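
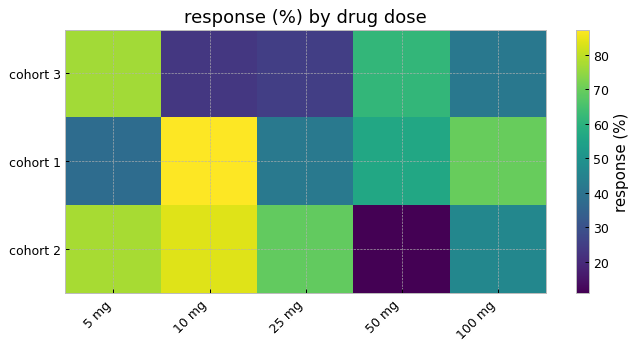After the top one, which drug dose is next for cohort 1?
100 mg

Top 3 for cohort 1: 10 mg ≈ 90, 100 mg ≈ 70, 50 mg ≈ 60.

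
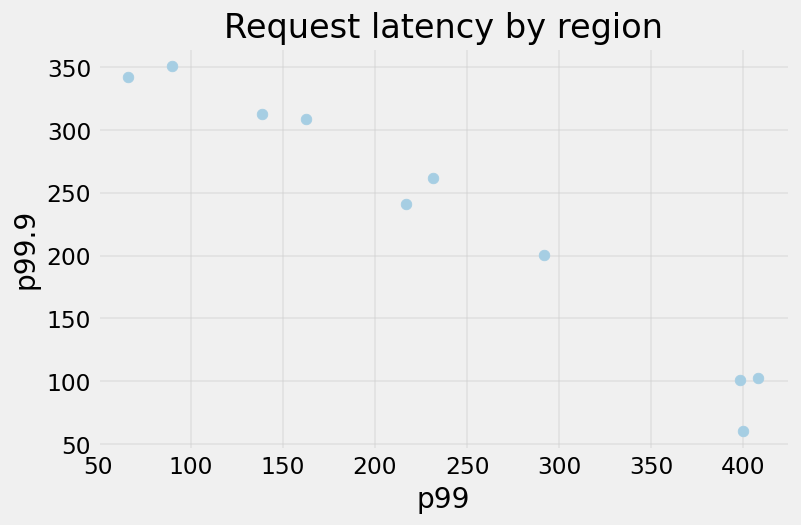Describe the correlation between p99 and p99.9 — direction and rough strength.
negative, strong

Points are negatively correlated; strong (|r| ≈ 1.0).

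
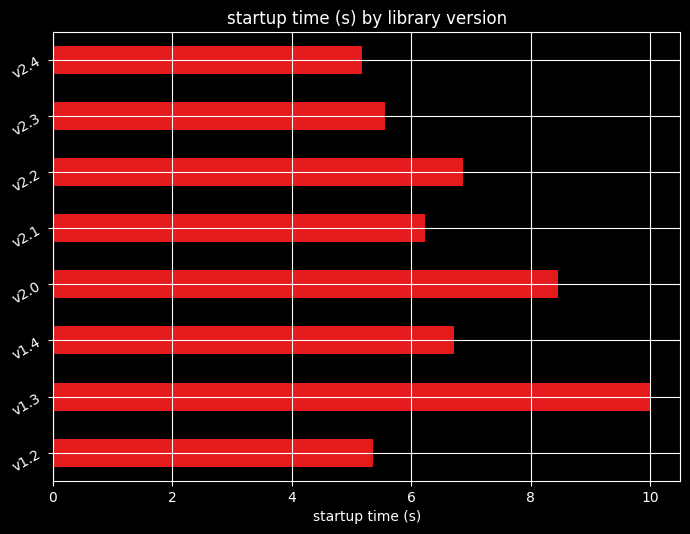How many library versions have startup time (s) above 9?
Above 9: v1.3.

1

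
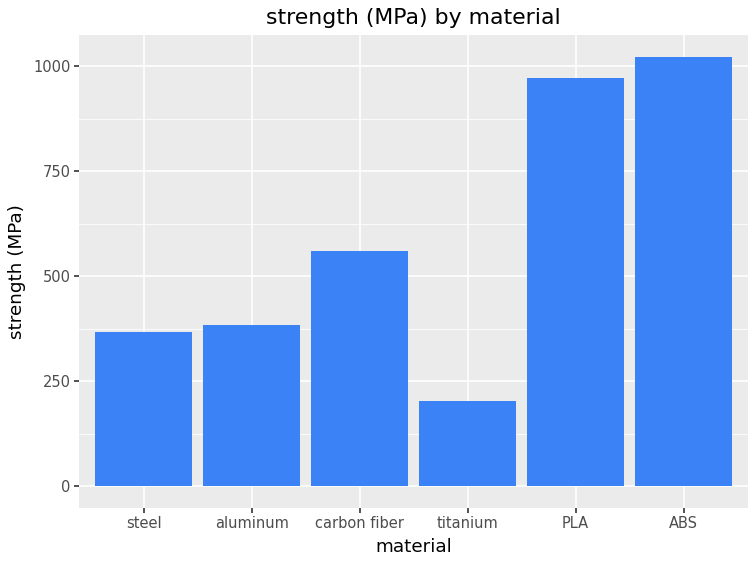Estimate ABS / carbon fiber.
≈ 1.67×

ABS ≈ 1000, carbon fiber ≈ 600; 1000/600 ≈ 1.67.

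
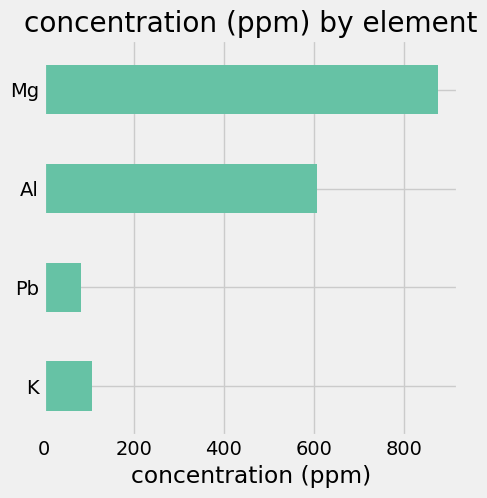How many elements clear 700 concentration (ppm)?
1

Above 700: Mg.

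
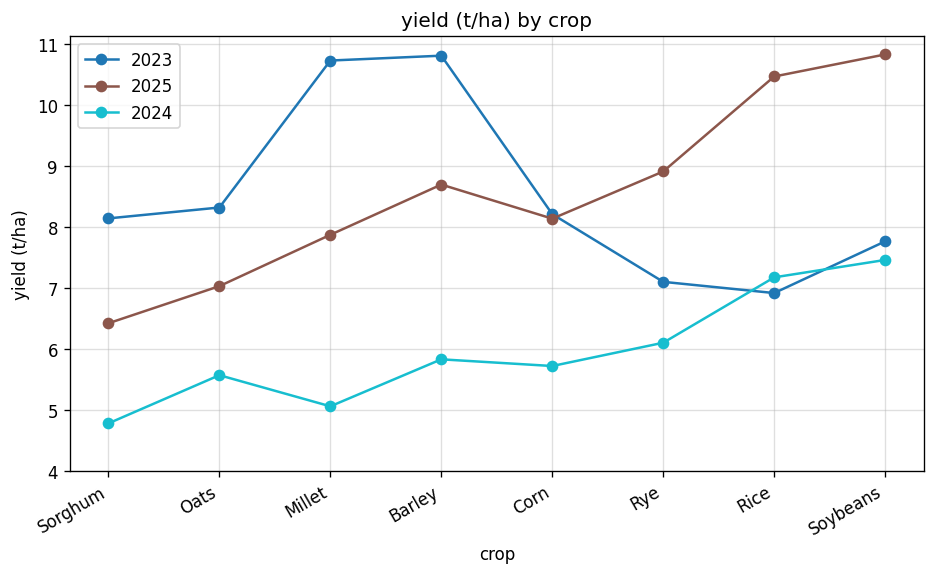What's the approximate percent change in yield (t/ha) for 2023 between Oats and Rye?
Oats ≈ 8, Rye ≈ 7; (7 − 8) / 8 ≈ -12.5%.

≈ -12.5%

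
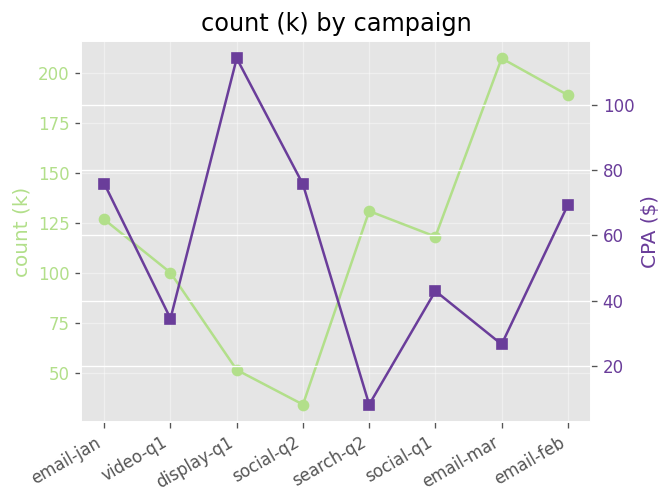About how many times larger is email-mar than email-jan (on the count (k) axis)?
email-mar ≈ 200, email-jan ≈ 120; 200/120 ≈ 1.67.

≈ 1.67×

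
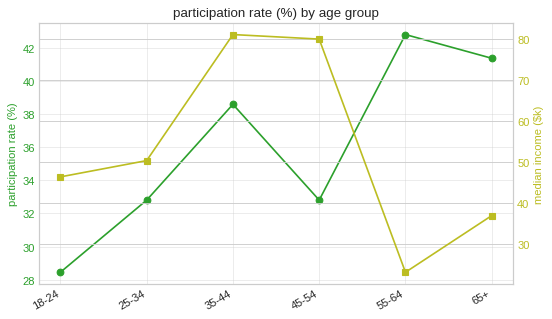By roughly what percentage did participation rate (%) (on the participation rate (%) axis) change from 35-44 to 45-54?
≈ -15.8%

35-44 ≈ 38, 45-54 ≈ 32; (32 − 38) / 38 ≈ -15.8%.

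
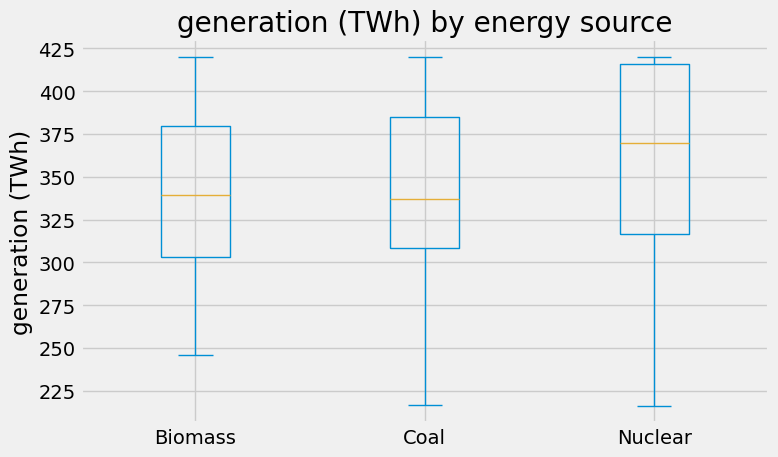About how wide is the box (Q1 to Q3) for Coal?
Q3 ≈ 384, Q1 ≈ 308; IQR ≈ 76.

≈ 76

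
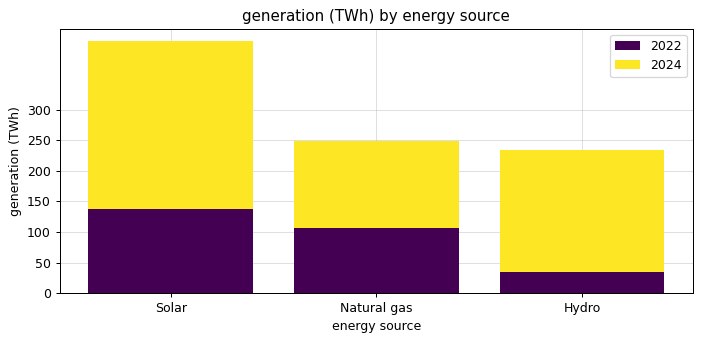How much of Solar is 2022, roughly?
≈ 150

2022 top ≈ 150, bottom ≈ 0; segment ≈ 150.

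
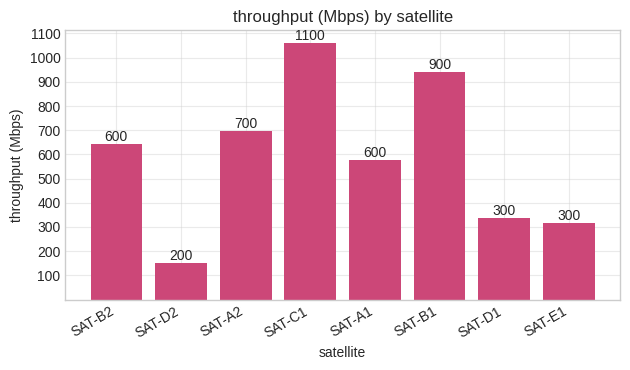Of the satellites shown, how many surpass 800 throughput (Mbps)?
Above 800: SAT-C1, SAT-B1.

2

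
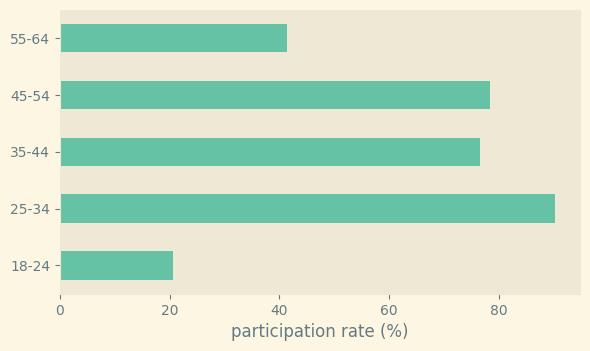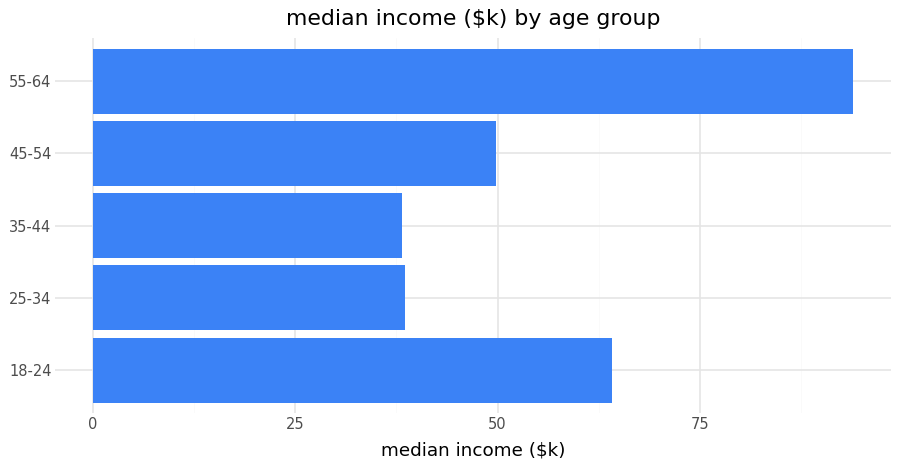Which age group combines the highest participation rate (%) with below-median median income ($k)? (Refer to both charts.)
Chart 2 median median income ($k) ≈ 50; below-median age groups: 25-34, 35-44. Among those, 25-34 has the highest participation rate (%) (≈ 90).

25-34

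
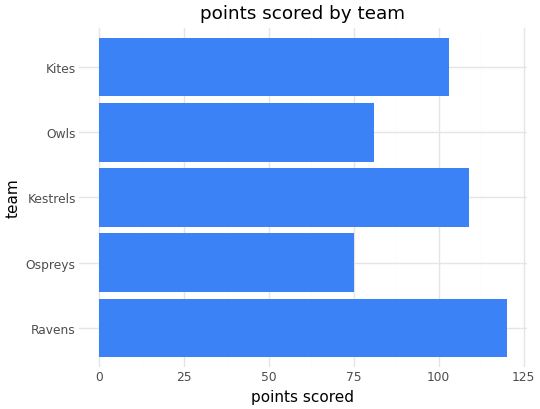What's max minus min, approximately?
≈ 40

Max Ravens ≈ 120, min Ospreys ≈ 80; range ≈ 40.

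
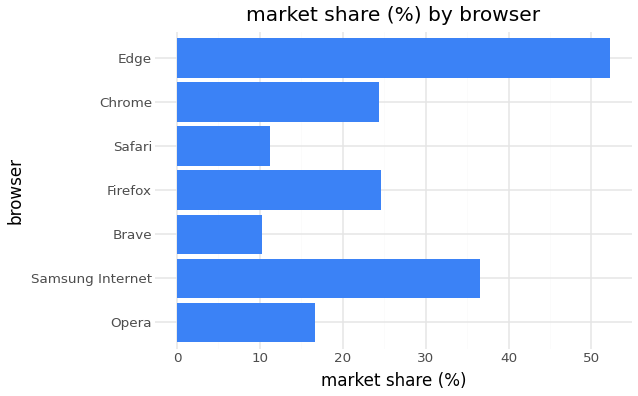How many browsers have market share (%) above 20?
4

Above 20: Samsung Internet, Firefox, Chrome, Edge.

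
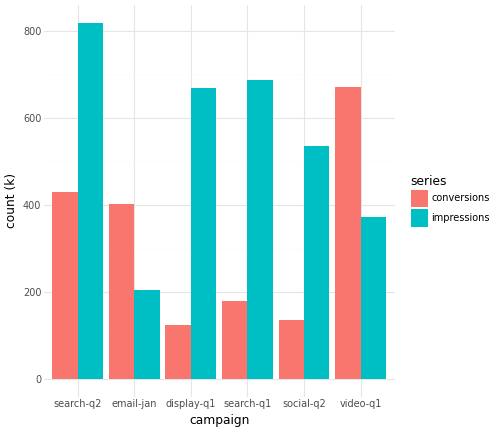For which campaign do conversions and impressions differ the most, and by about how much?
display-q1, ≈ 600 k

display-q1: conversions ≈ 100, impressions ≈ 700 → gap ≈ 600. Next-largest (search-q1) is only ≈ 500.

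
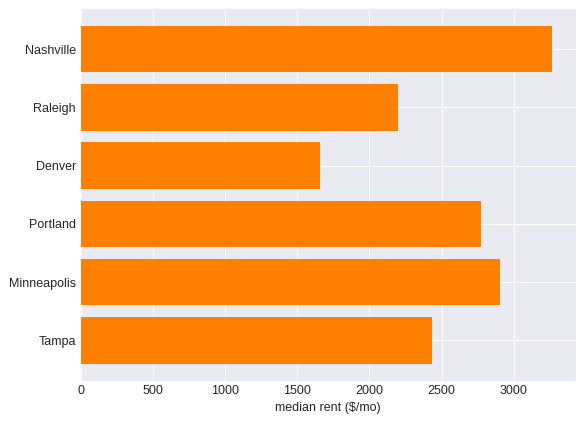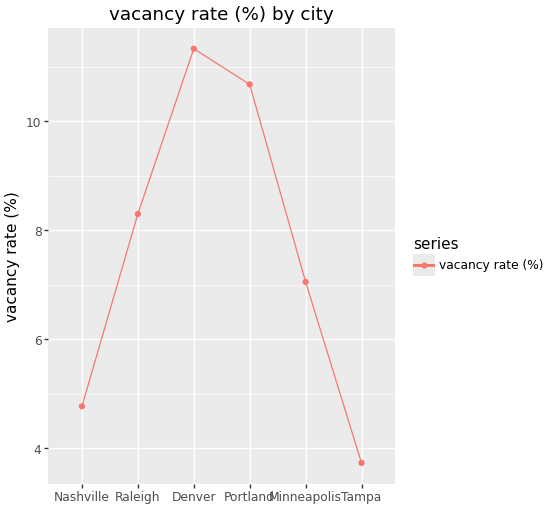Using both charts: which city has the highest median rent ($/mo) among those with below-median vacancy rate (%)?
Nashville

Chart 2 median vacancy rate (%) ≈ 8; below-median cities: Nashville, Minneapolis, Tampa. Among those, Nashville has the highest median rent ($/mo) (≈ 3500).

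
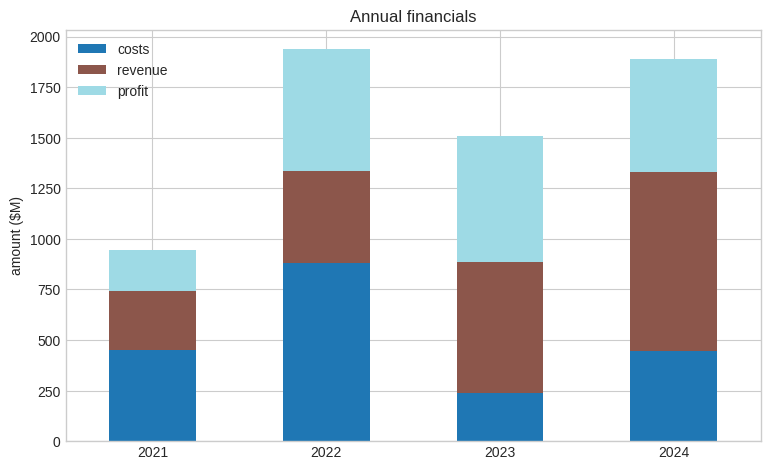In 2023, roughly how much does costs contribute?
≈ 200

costs top ≈ 200, bottom ≈ 0; segment ≈ 200.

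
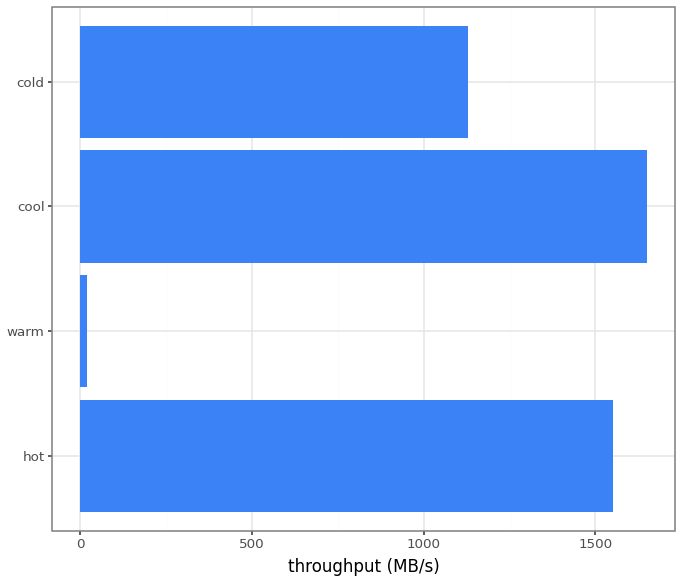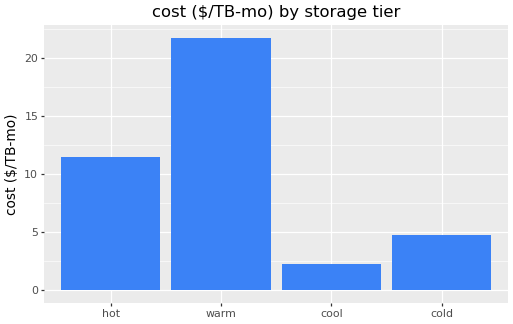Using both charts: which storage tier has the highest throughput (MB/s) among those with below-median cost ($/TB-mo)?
Chart 2 median cost ($/TB-mo) ≈ 8; below-median storage tiers: cool, cold. Among those, cool has the highest throughput (MB/s) (≈ 1600).

cool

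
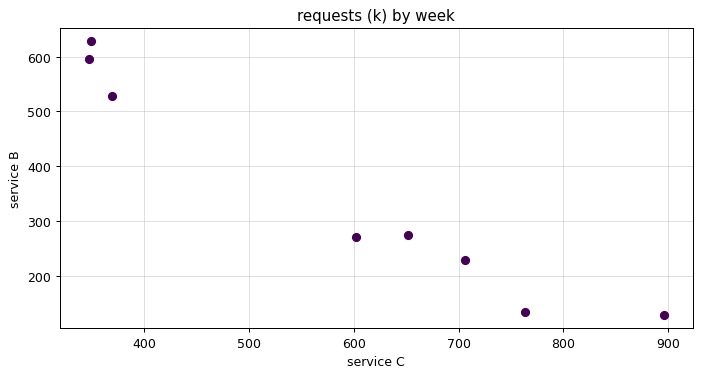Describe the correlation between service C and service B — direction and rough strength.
Points are negatively correlated; strong (|r| ≈ 1.0).

negative, strong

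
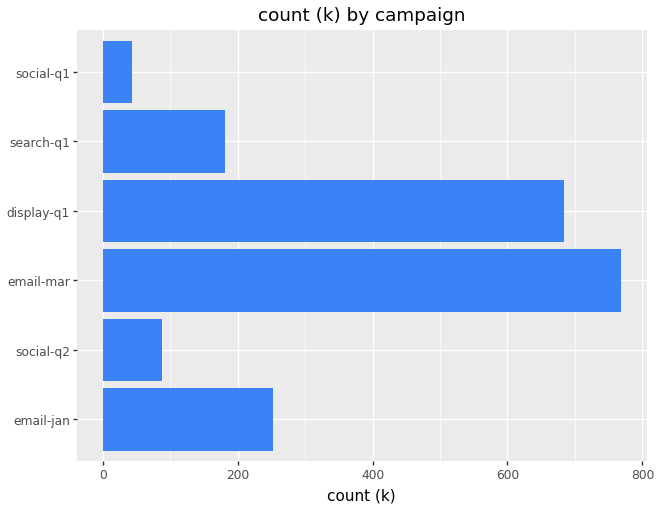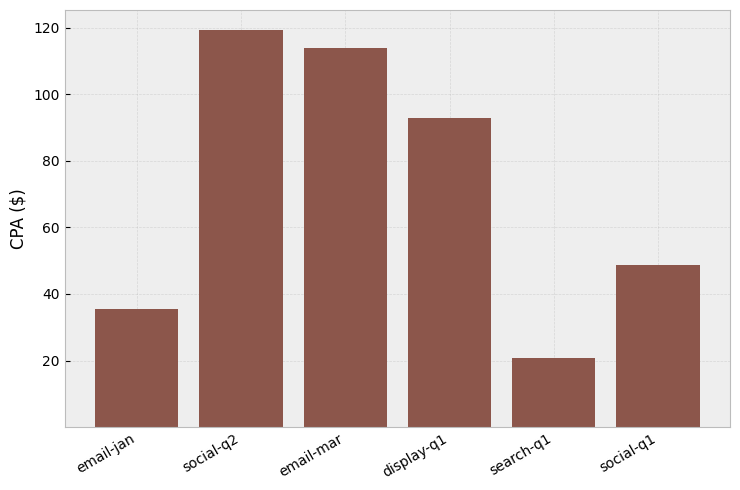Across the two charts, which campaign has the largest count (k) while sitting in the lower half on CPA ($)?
email-jan

Chart 2 median CPA ($) ≈ 80; below-median campaigns: email-jan, search-q1, social-q1. Among those, email-jan has the highest count (k) (≈ 300).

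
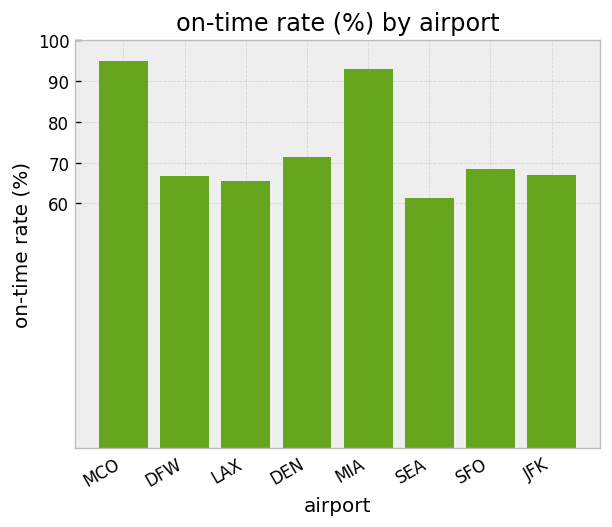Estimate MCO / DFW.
MCO ≈ 90, DFW ≈ 70; 90/70 ≈ 1.29.

≈ 1.29×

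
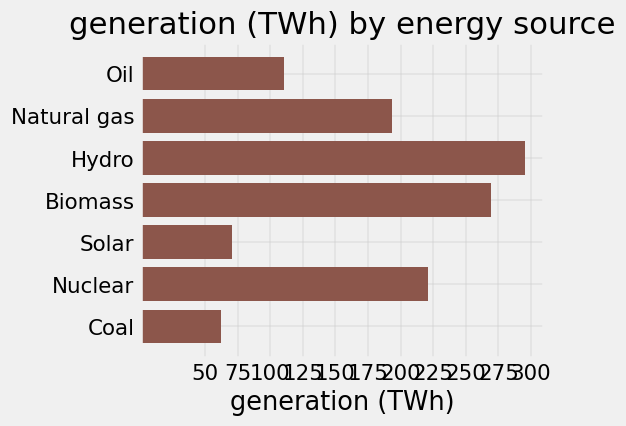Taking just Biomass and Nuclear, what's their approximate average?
≈ 250

(275 + 225) / 2 ≈ 250.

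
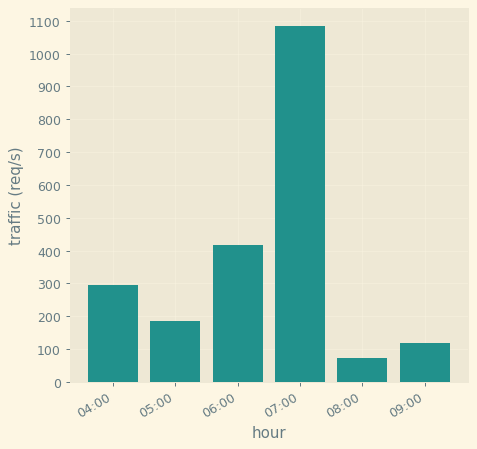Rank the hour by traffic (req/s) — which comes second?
Top 3: 07:00 ≈ 1100, 06:00 ≈ 400, 04:00 ≈ 300.

06:00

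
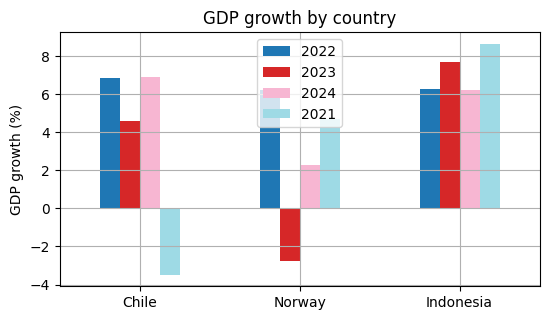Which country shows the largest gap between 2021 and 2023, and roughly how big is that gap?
Chile, ≈ 8 %

Chile: 2021 ≈ -4, 2023 ≈ 4 → gap ≈ 8. Next-largest (Norway) is only ≈ 6.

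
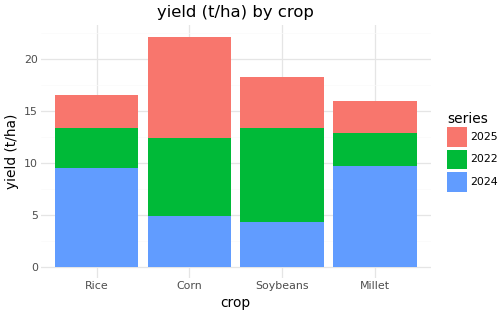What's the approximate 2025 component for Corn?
≈ 10

2025 top ≈ 22, bottom ≈ 12; segment ≈ 10.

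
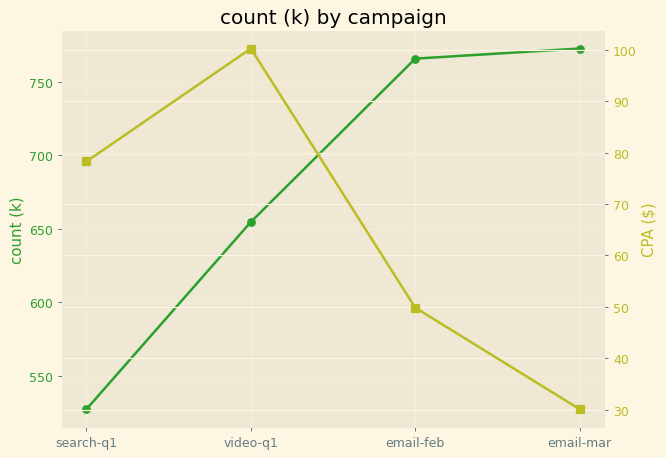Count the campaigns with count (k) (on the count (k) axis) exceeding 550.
Above 550: video-q1, email-feb, email-mar.

3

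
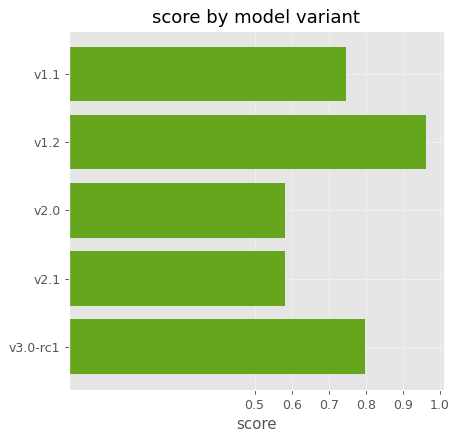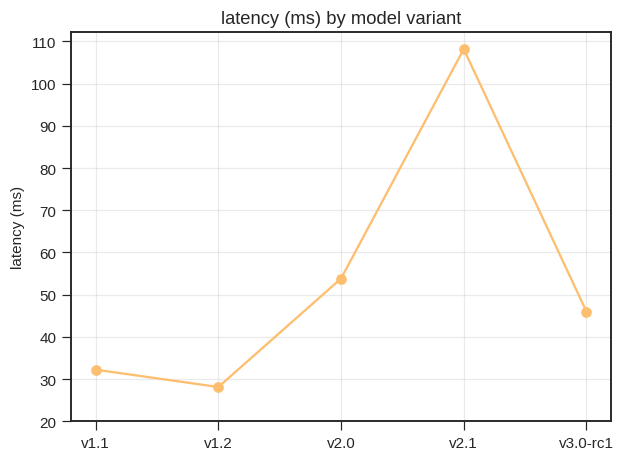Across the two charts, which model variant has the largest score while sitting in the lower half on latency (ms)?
Chart 2 median latency (ms) ≈ 50; below-median model variants: v1.1, v1.2. Among those, v1.2 has the highest score (≈ 1).

v1.2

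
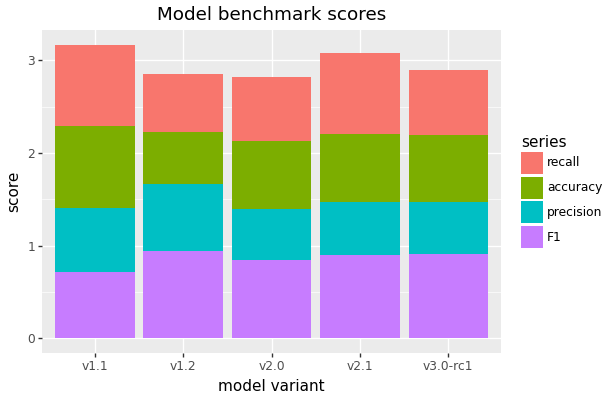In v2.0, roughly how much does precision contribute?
precision top ≈ 1.5, bottom ≈ 1.0; segment ≈ 0.5.

≈ 0.5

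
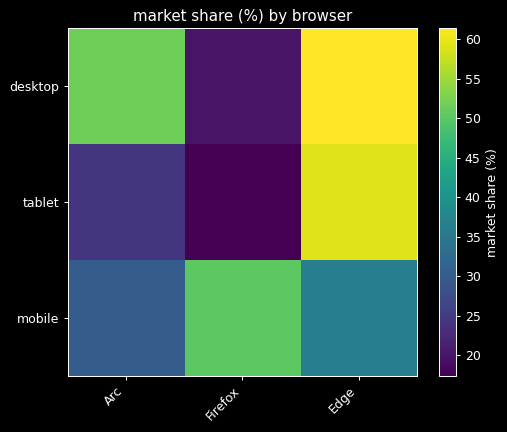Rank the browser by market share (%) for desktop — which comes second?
Arc

Top 3 for desktop: Edge ≈ 60, Arc ≈ 50, Firefox ≈ 20.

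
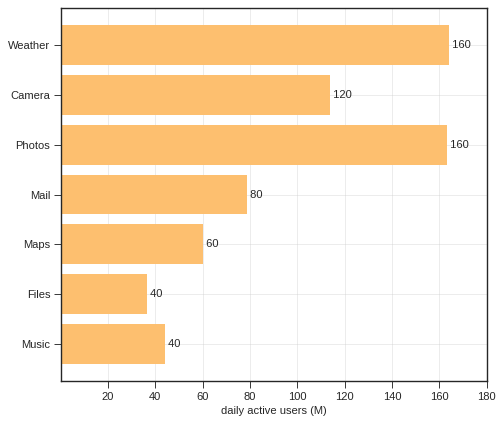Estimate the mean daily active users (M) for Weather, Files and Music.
≈ 80

(160 + 40 + 40) / 3 ≈ 80.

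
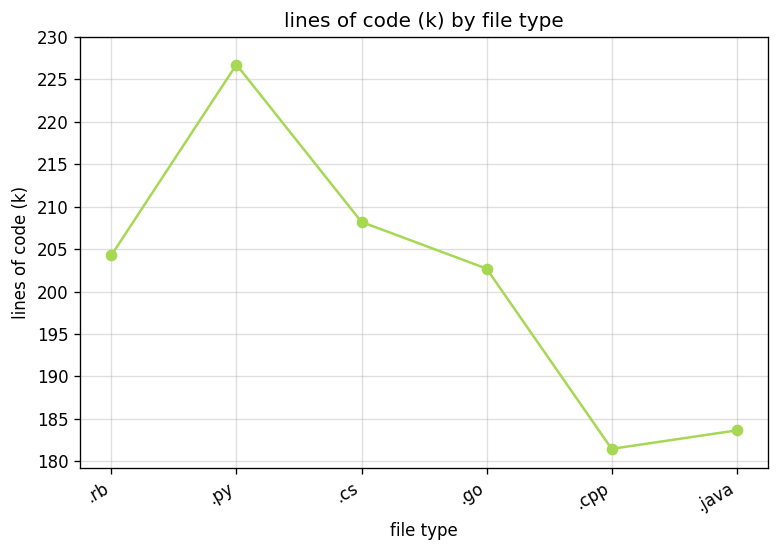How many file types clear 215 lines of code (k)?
Above 215: .py.

1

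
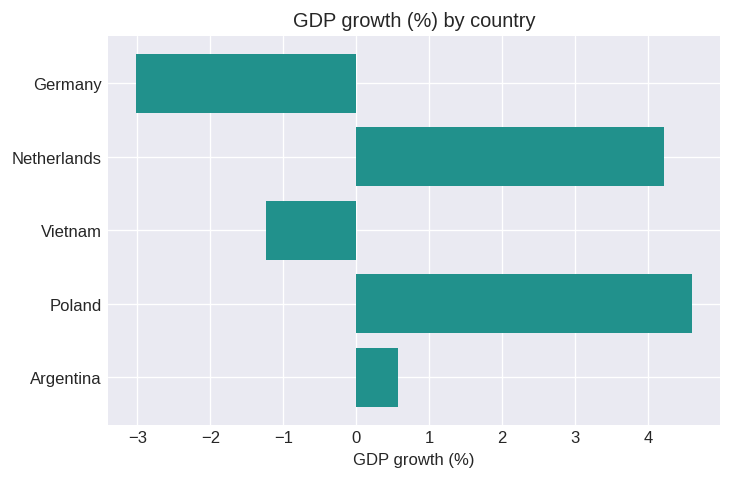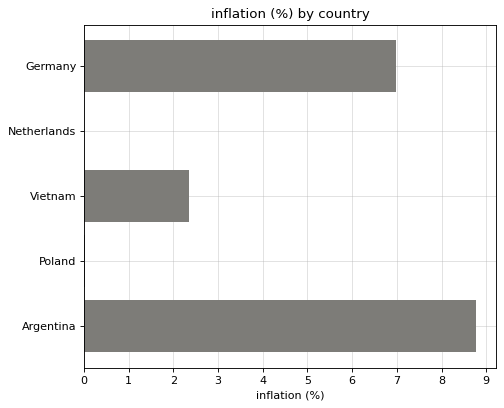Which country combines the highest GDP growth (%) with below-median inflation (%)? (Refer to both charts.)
Chart 2 median inflation (%) ≈ 2; below-median countries: Netherlands, Poland. Among those, Poland has the highest GDP growth (%) (≈ 4.5).

Poland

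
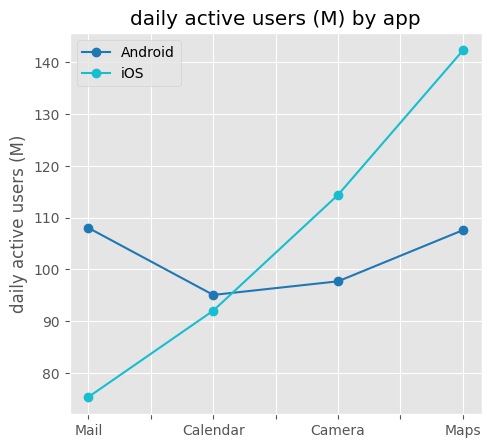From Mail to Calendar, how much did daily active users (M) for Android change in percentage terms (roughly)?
Mail ≈ 110, Calendar ≈ 100; (100 − 110) / 110 ≈ -9.1%.

≈ -9.1%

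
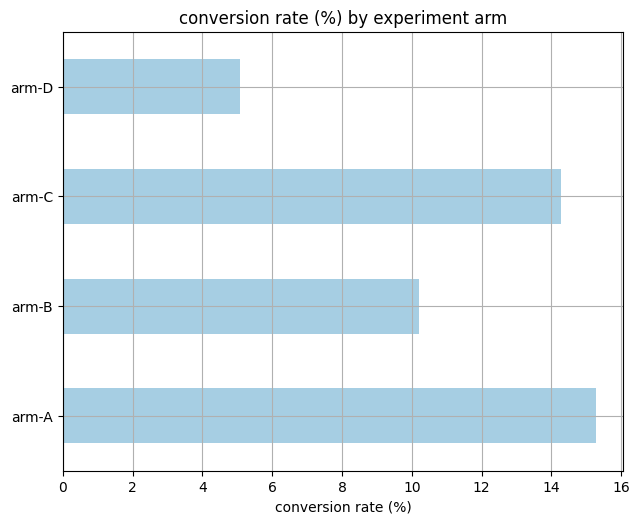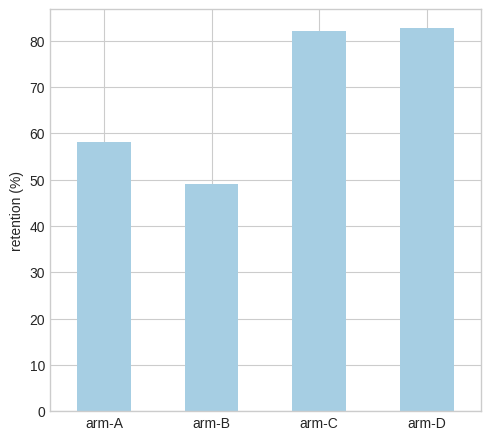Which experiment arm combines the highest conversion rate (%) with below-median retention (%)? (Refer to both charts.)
arm-A

Chart 2 median retention (%) ≈ 70; below-median experiment arms: arm-A, arm-B. Among those, arm-A has the highest conversion rate (%) (≈ 16).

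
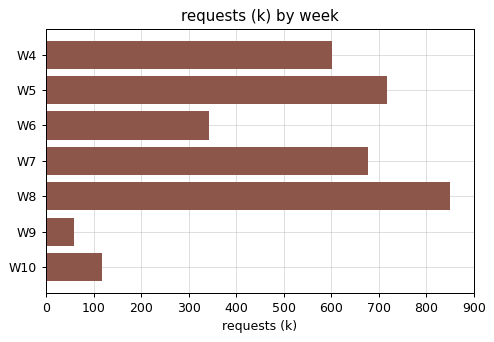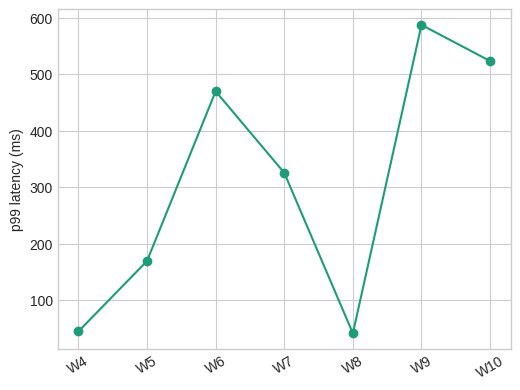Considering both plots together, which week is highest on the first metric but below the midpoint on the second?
W8

Chart 2 median p99 latency (ms) ≈ 300; below-median weeks: W4, W5, W8. Among those, W8 has the highest requests (k) (≈ 800).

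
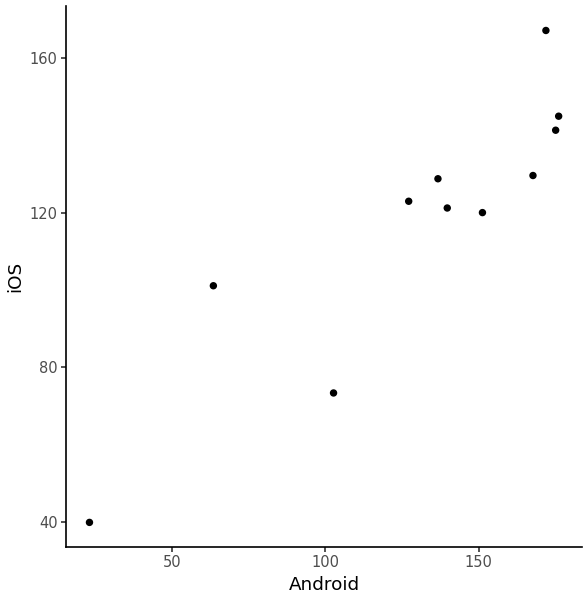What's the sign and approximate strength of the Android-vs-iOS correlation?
positive, strong

Points are positively correlated; strong (|r| ≈ 0.9).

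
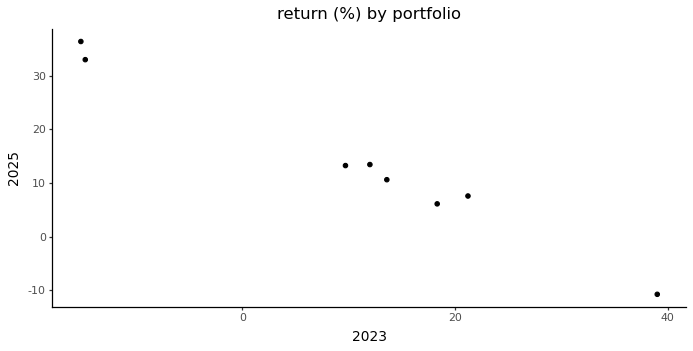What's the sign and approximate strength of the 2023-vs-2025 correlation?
negative, strong

Points are negatively correlated; strong (|r| ≈ 1.0).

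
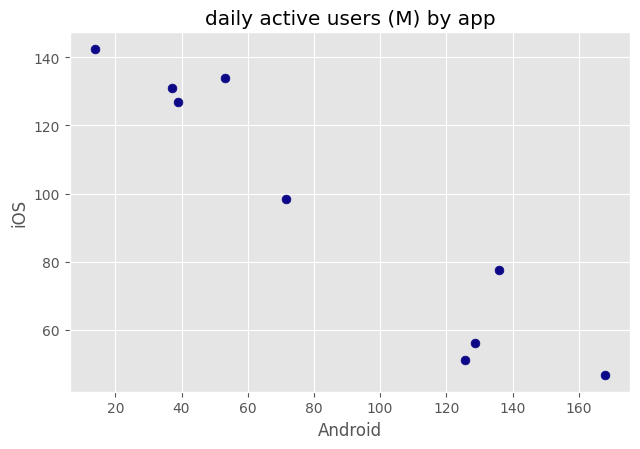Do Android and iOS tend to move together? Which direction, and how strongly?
negative, strong

Points are negatively correlated; strong (|r| ≈ 1.0).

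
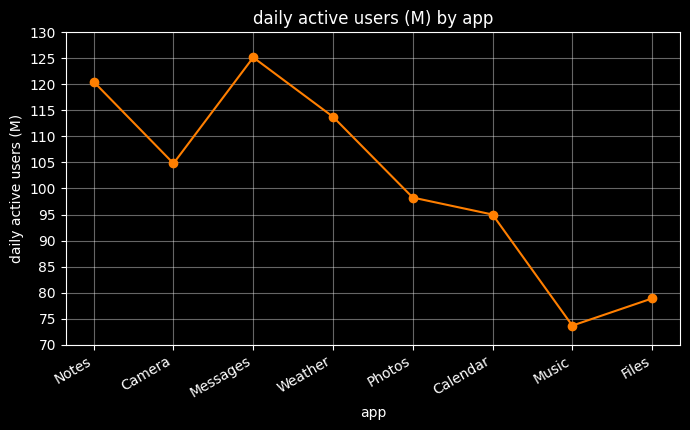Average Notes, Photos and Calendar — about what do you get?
(120 + 100 + 95) / 3 ≈ 105.

≈ 105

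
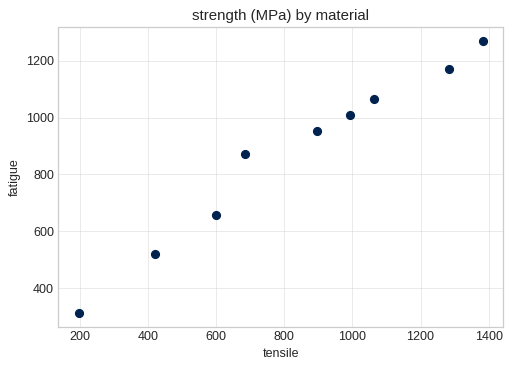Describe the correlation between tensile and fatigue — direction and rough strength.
Points are positively correlated; strong (|r| ≈ 1.0).

positive, strong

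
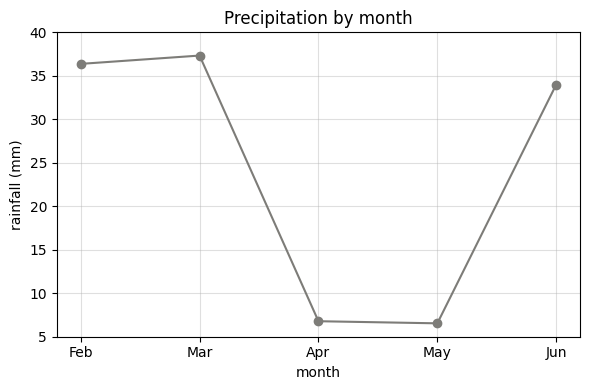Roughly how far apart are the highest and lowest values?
Max Mar ≈ 35, min May ≈ 5; range ≈ 30.

≈ 30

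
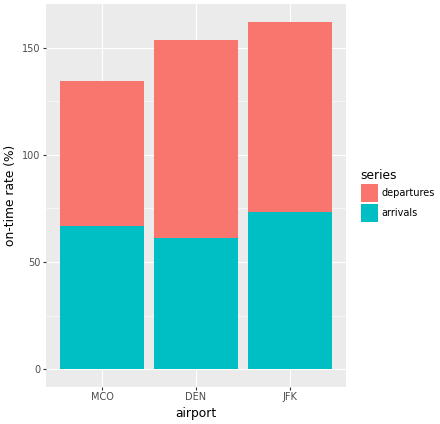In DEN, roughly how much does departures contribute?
≈ 100

departures top ≈ 160, bottom ≈ 60; segment ≈ 100.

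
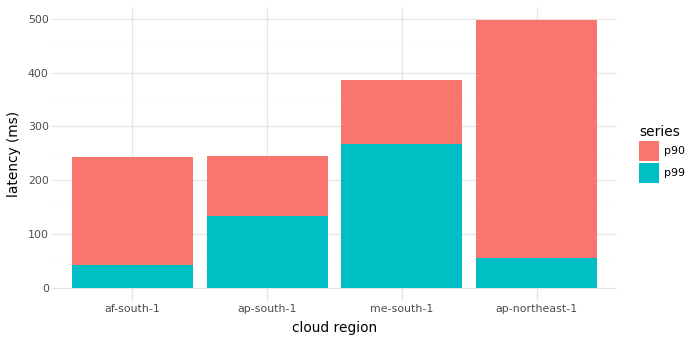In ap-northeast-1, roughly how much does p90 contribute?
≈ 450

p90 top ≈ 500, bottom ≈ 50; segment ≈ 450.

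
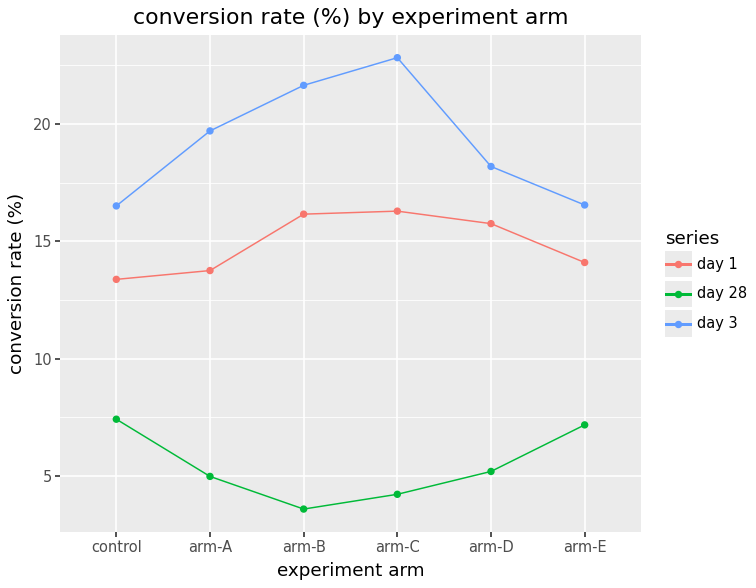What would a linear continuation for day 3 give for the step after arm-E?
Last three: 22, 18, 16 → slope ≈ -3/step → next ≈ 13.

≈ 13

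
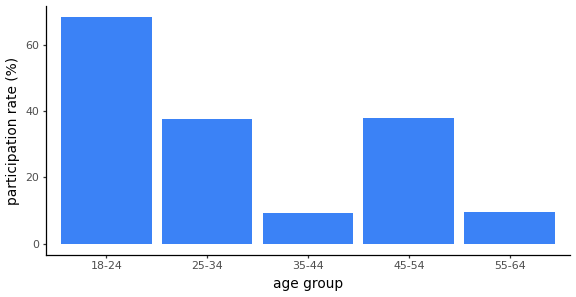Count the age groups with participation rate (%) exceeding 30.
Above 30: 18-24, 25-34, 45-54.

3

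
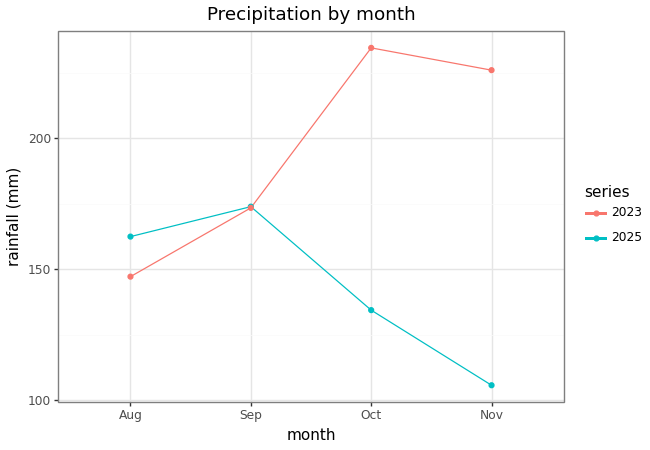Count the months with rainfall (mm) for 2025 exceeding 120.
Above 120: Aug, Sep, Oct.

3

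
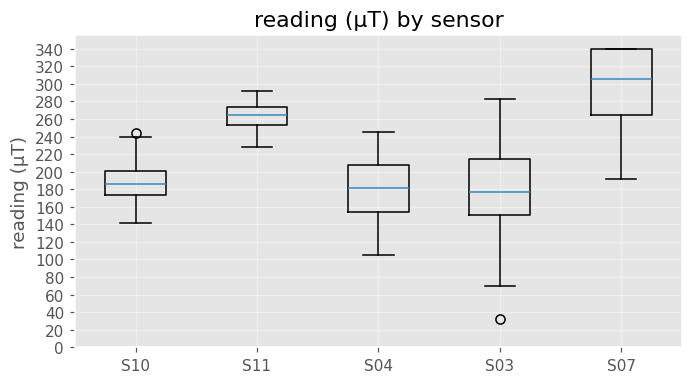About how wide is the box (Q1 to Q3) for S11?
Q3 ≈ 280, Q1 ≈ 260; IQR ≈ 20.

≈ 20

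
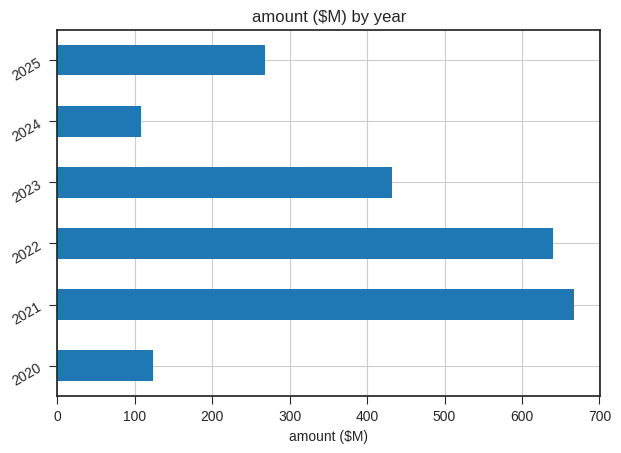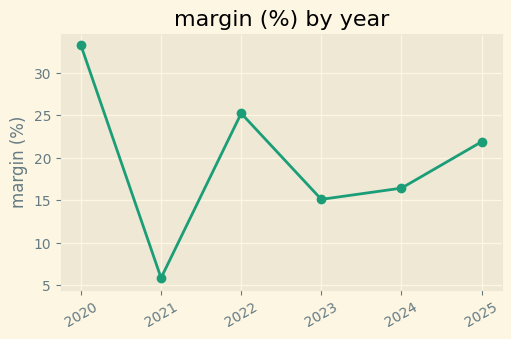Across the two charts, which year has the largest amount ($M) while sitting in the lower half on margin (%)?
2021

Chart 2 median margin (%) ≈ 20; below-median years: 2021, 2023, 2024. Among those, 2021 has the highest amount ($M) (≈ 700).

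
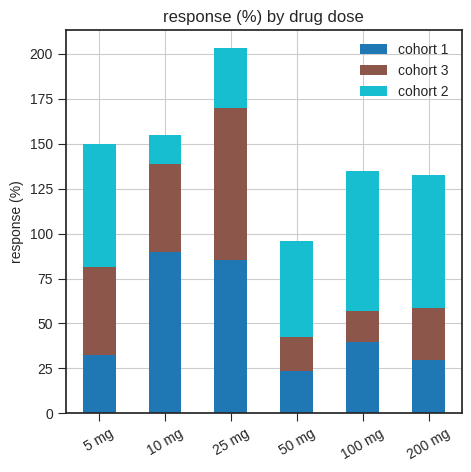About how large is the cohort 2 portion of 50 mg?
≈ 60

cohort 2 top ≈ 100, bottom ≈ 40; segment ≈ 60.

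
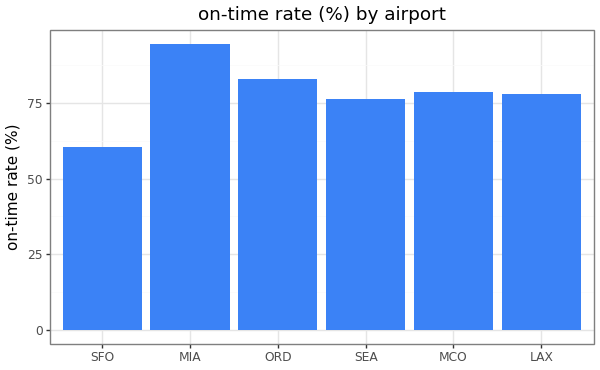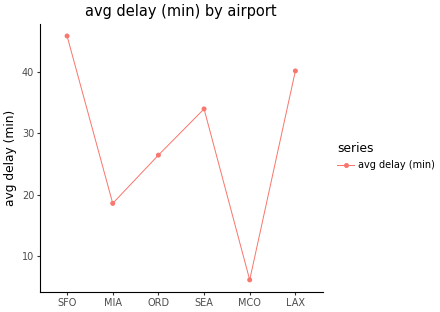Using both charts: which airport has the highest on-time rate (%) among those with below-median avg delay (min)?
MIA

Chart 2 median avg delay (min) ≈ 30; below-median airports: MIA, ORD, MCO. Among those, MIA has the highest on-time rate (%) (≈ 90).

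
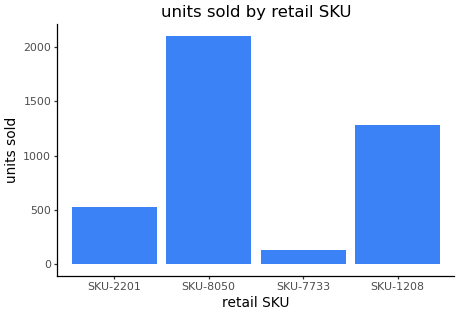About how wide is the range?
≈ 2000

Max SKU-8050 ≈ 2200, min SKU-7733 ≈ 200; range ≈ 2000.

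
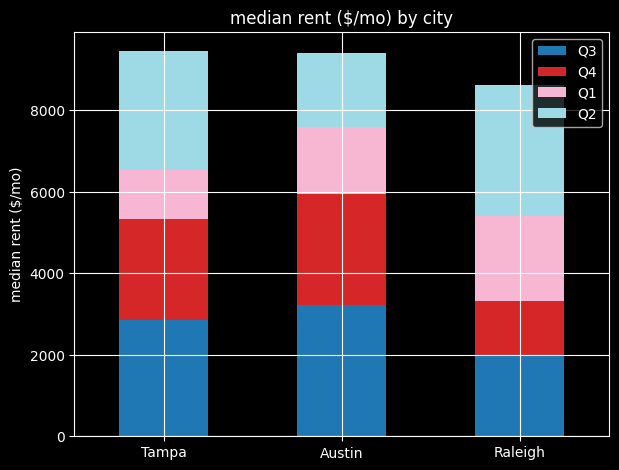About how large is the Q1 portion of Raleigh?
Q1 top ≈ 5000, bottom ≈ 3000; segment ≈ 2000.

≈ 2000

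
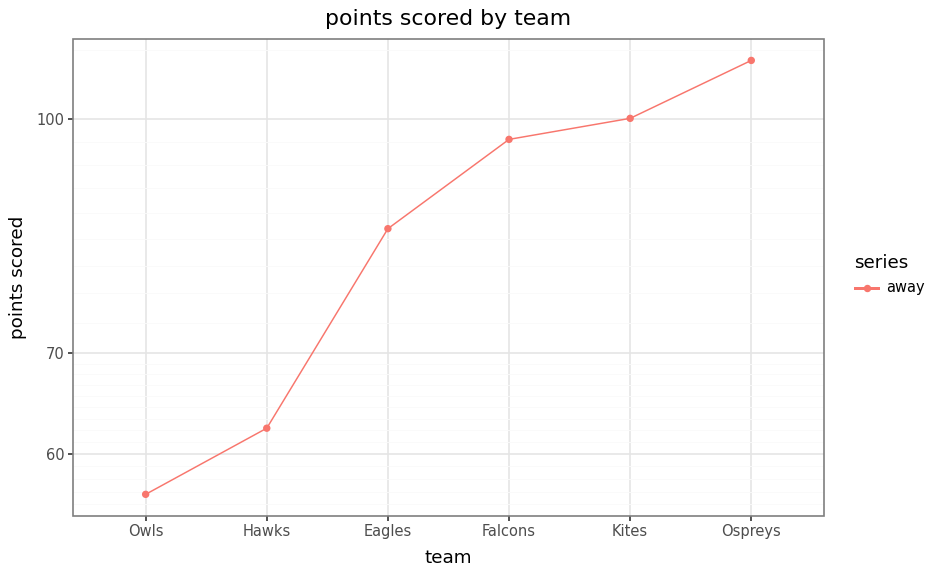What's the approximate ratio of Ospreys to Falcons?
Ospreys ≈ 110, Falcons ≈ 95; 110/95 ≈ 1.16.

≈ 1.16×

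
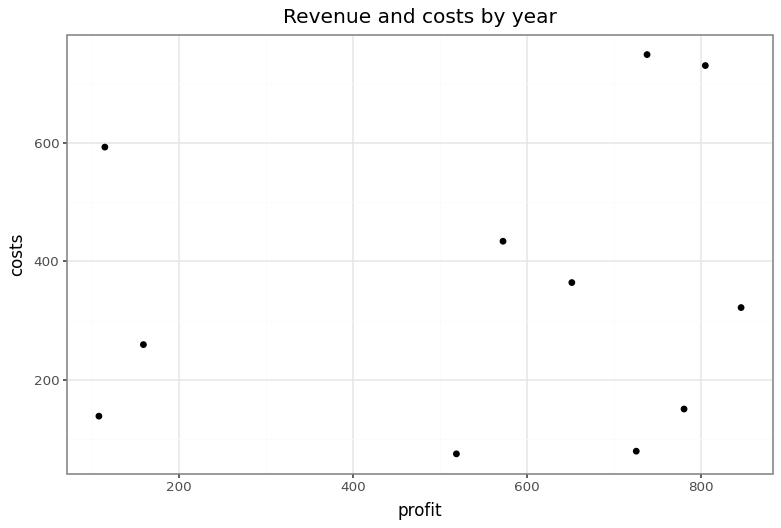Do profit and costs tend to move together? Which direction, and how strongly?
Points are roughly uncorrelated; weak (|r| ≈ 0.1).

no clear correlation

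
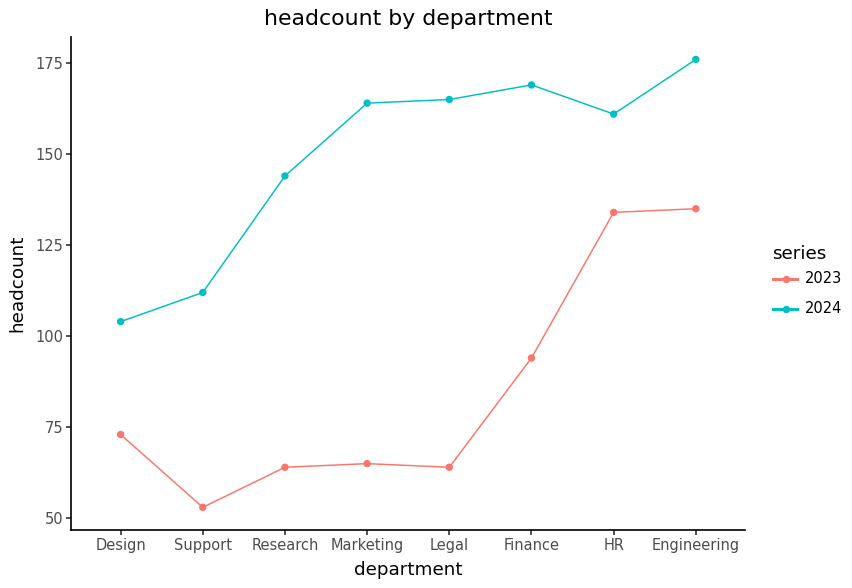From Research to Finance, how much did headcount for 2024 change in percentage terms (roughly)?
Research ≈ 140, Finance ≈ 160; (160 − 140) / 140 ≈ +14.3%.

≈ +14.3%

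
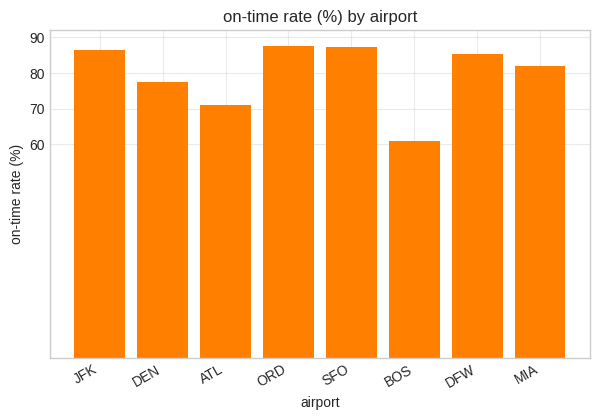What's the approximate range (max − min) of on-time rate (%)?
≈ 30

Max ORD ≈ 90, min BOS ≈ 60; range ≈ 30.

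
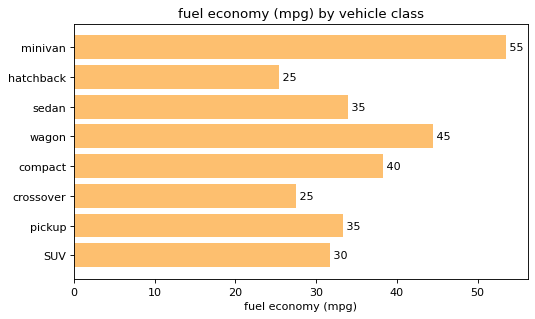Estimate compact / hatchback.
≈ 1.6×

compact ≈ 40, hatchback ≈ 25; 40/25 ≈ 1.6.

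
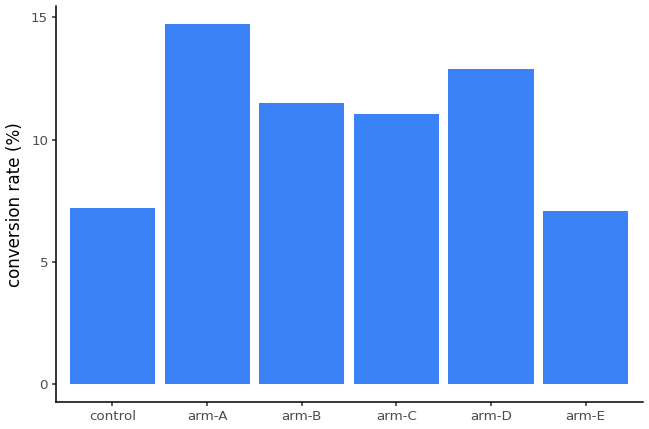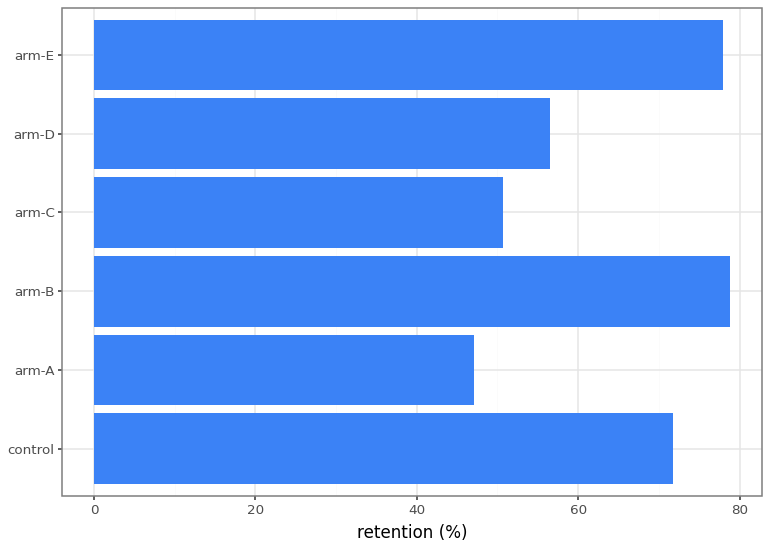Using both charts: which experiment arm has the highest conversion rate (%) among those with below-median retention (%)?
Chart 2 median retention (%) ≈ 60; below-median experiment arms: arm-A, arm-C, arm-D. Among those, arm-A has the highest conversion rate (%) (≈ 14).

arm-A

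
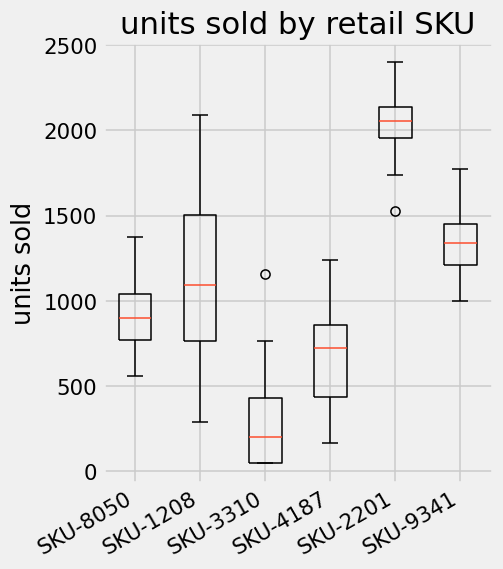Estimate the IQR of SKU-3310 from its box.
Q3 ≈ 400, Q1 ≈ 0; IQR ≈ 400.

≈ 400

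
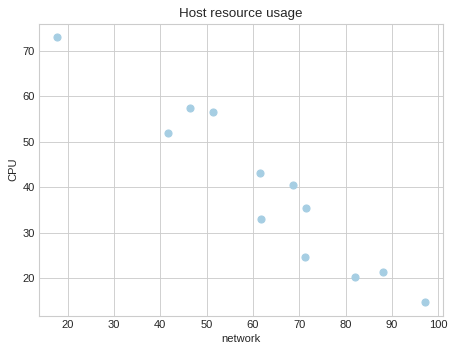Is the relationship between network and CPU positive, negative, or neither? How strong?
Points are negatively correlated; strong (|r| ≈ 1.0).

negative, strong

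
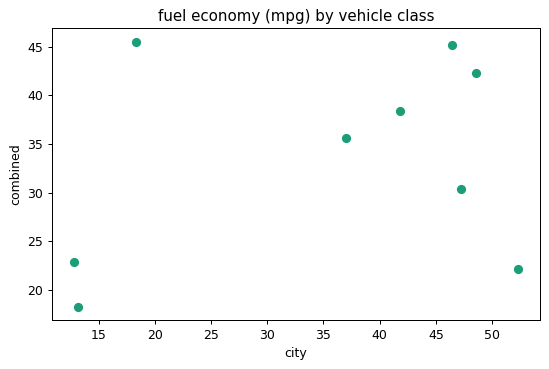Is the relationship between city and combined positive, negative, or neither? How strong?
positive, weak

Points are positively correlated; weak (|r| ≈ 0.3).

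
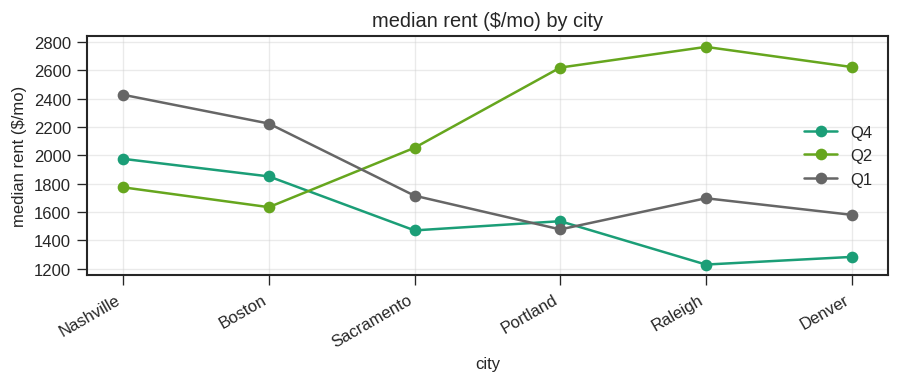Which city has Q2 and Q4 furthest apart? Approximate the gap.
Raleigh, ≈ 1600 $/mo

Raleigh: Q2 ≈ 2800, Q4 ≈ 1200 → gap ≈ 1600. Next-largest (Denver) is only ≈ 1400.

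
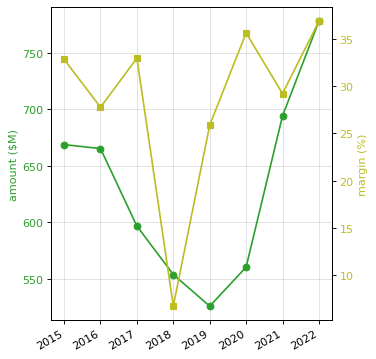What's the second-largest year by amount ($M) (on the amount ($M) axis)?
Top 3 (on the amount ($M) axis): 2022 ≈ 775, 2021 ≈ 700, 2015 ≈ 675.

2021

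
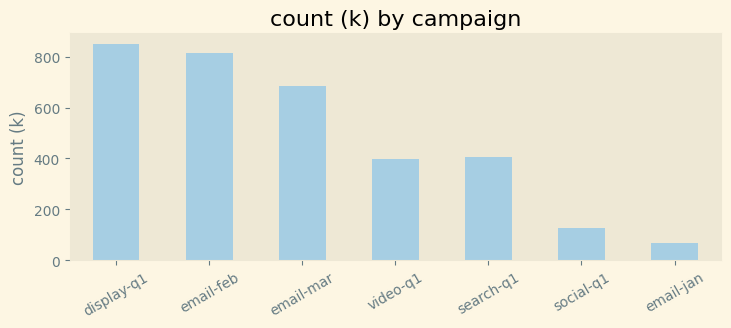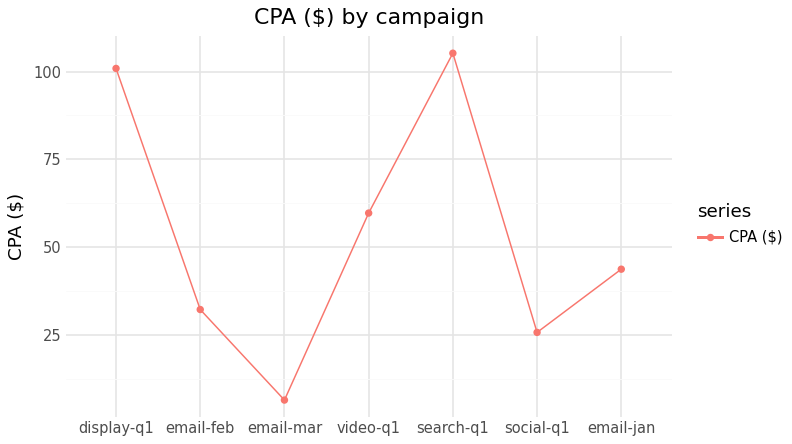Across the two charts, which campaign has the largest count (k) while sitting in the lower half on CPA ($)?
Chart 2 median CPA ($) ≈ 40; below-median campaigns: email-feb, email-mar, social-q1. Among those, email-feb has the highest count (k) (≈ 800).

email-feb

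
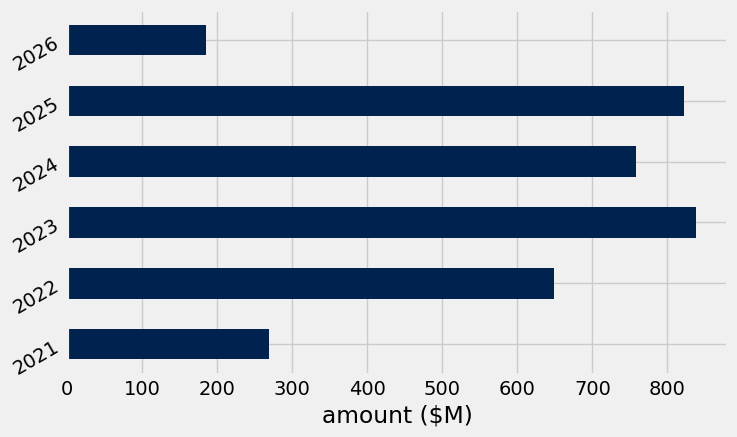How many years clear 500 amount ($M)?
Above 500: 2022, 2023, 2024, 2025.

4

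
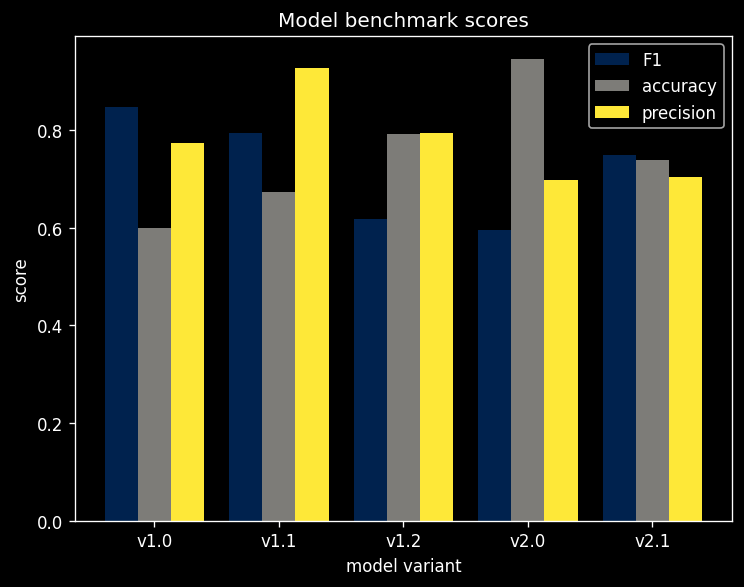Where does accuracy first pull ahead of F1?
v1.2

v1.1: accuracy ≈ 0.7 vs F1 ≈ 0.8 (not yet); v1.2: accuracy ≈ 0.8 vs F1 ≈ 0.6 (first crossover).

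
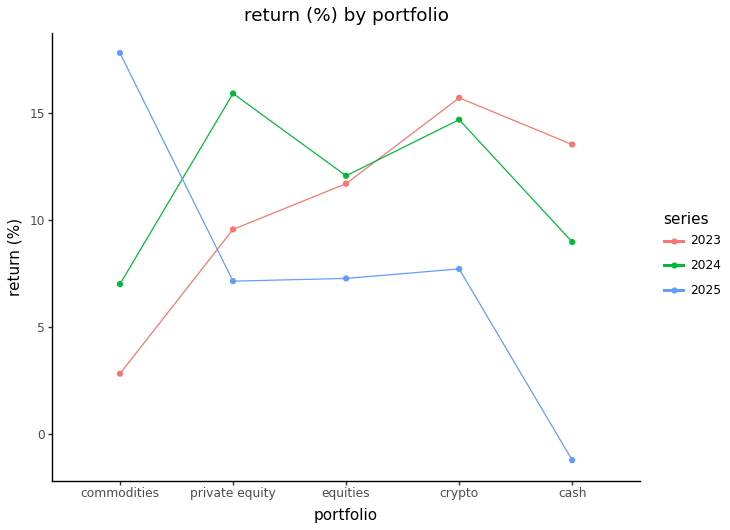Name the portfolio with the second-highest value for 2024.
Top 3 for 2024: private equity ≈ 16, crypto ≈ 14, equities ≈ 12.

crypto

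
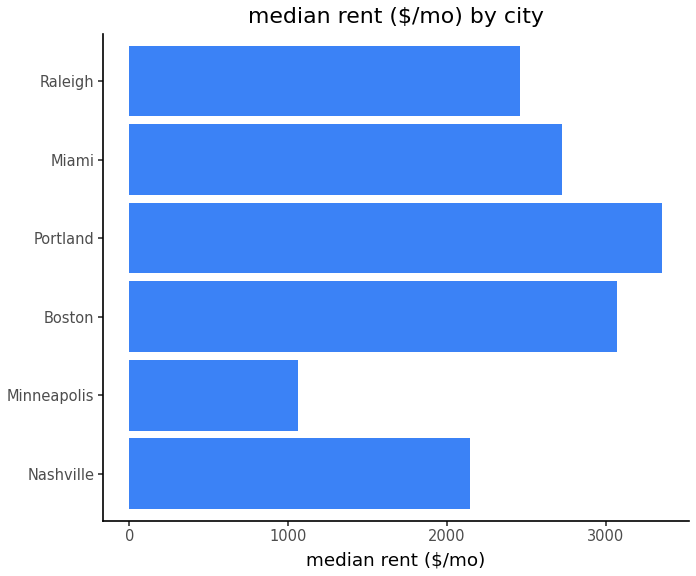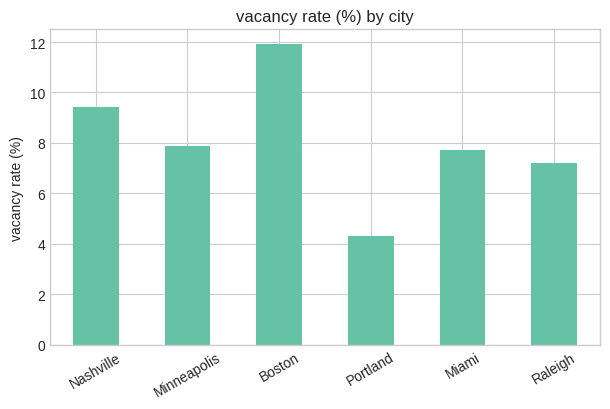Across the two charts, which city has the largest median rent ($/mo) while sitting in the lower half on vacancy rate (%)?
Portland

Chart 2 median vacancy rate (%) ≈ 8; below-median cities: Portland, Miami, Raleigh. Among those, Portland has the highest median rent ($/mo) (≈ 3500).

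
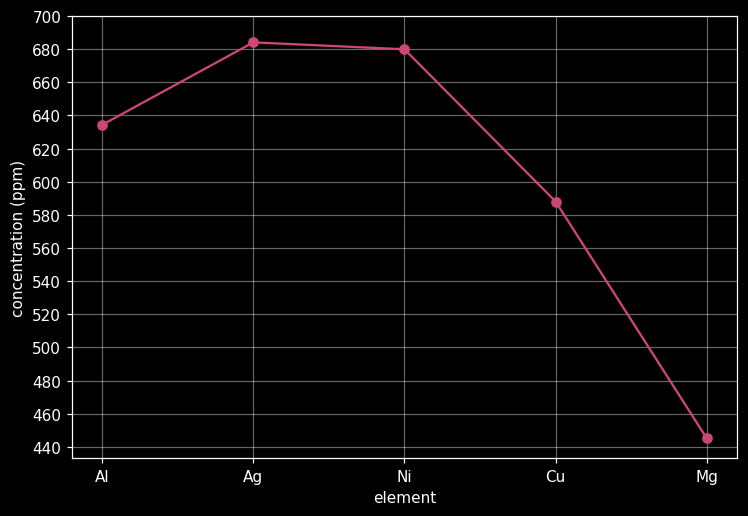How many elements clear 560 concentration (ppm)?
4

Above 560: Al, Ag, Ni, Cu.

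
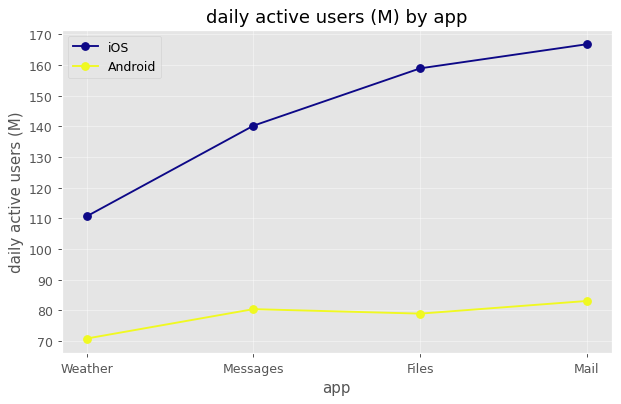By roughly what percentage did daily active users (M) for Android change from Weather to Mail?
Weather ≈ 70, Mail ≈ 80; (80 − 70) / 70 ≈ +14.3%.

≈ +14.3%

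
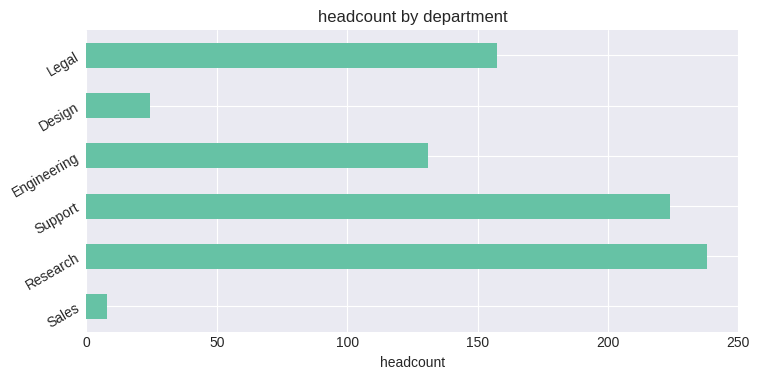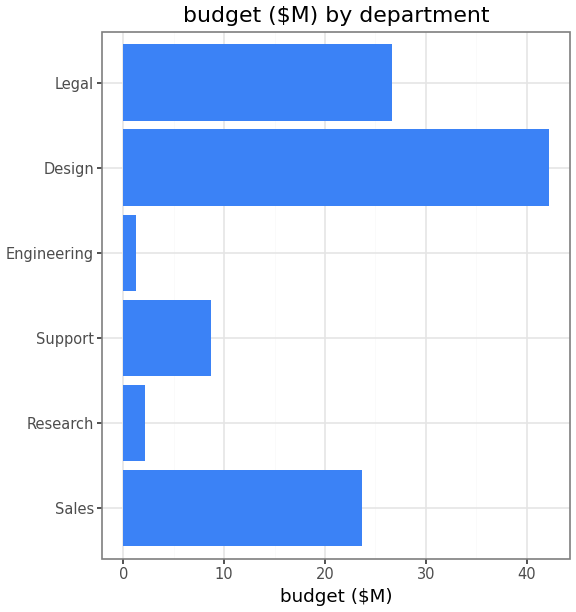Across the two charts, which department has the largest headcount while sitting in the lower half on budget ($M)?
Chart 2 median budget ($M) ≈ 15; below-median departments: Research, Support, Engineering. Among those, Research has the highest headcount (≈ 250).

Research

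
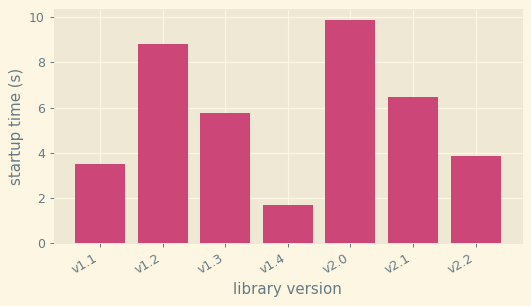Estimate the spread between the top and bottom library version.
Max v2.0 ≈ 10, min v1.4 ≈ 2; range ≈ 8.

≈ 8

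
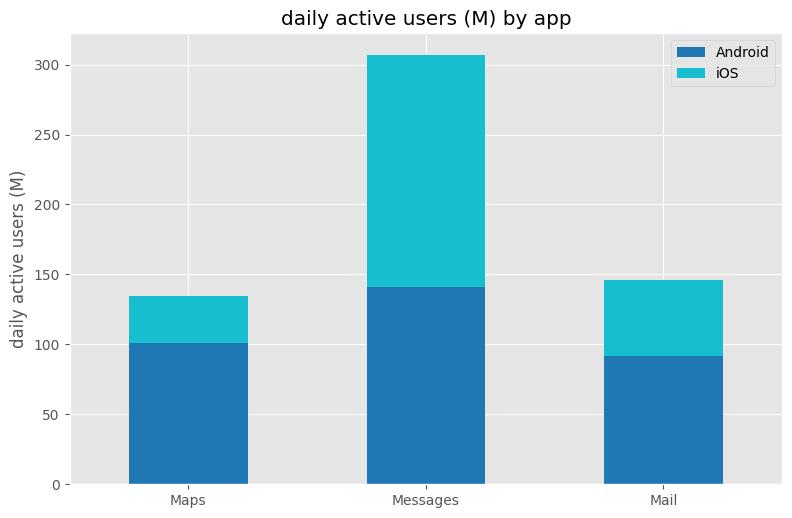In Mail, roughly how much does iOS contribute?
iOS top ≈ 150, bottom ≈ 100; segment ≈ 50.

≈ 50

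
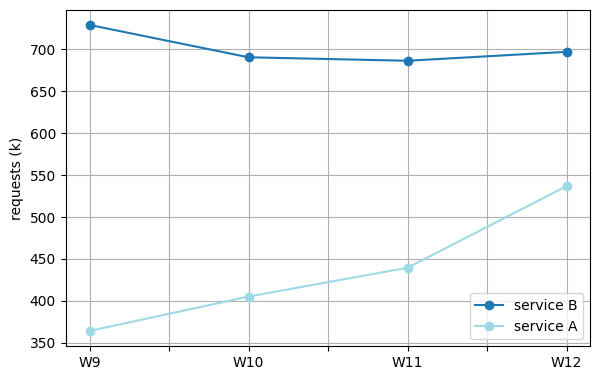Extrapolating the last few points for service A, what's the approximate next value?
≈ 625

Last three: 400, 450, 550 → slope ≈ 75/step → next ≈ 625.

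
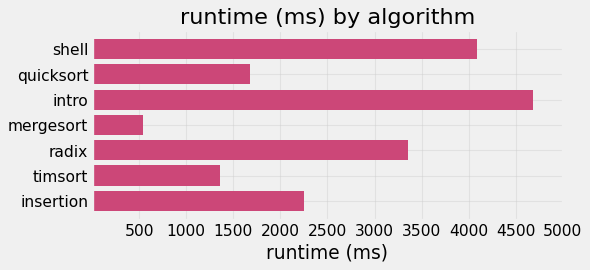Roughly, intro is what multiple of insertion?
≈ 1.8×

intro ≈ 4500, insertion ≈ 2500; 4500/2500 ≈ 1.8.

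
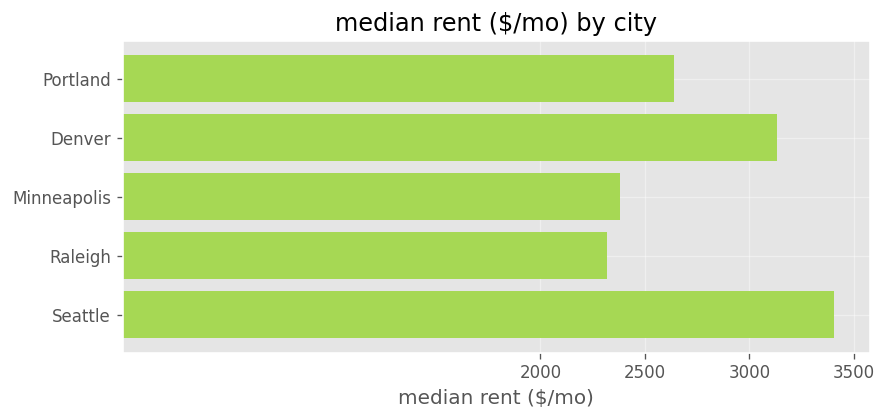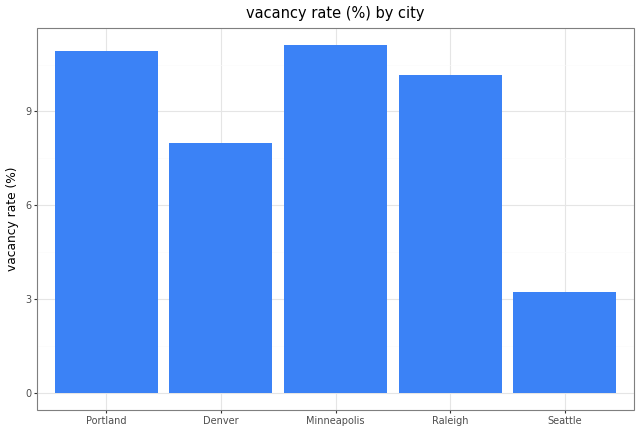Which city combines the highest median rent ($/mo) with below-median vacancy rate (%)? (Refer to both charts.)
Chart 2 median vacancy rate (%) ≈ 10; below-median cities: Denver, Seattle. Among those, Seattle has the highest median rent ($/mo) (≈ 3500).

Seattle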